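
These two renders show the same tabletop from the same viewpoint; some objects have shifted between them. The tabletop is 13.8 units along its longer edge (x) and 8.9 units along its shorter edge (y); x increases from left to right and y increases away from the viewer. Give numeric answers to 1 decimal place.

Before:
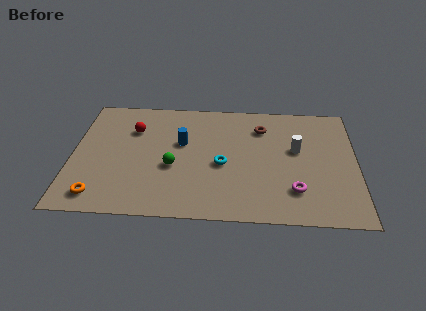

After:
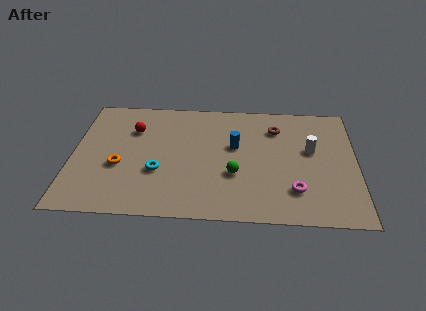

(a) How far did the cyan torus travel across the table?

3.2

The cyan torus moved from about (7.3, 3.9) to (4.2, 3.2), a distance of √(3.1² + 0.7²) ≈ 3.2.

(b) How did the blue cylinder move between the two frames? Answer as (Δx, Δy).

(2.6, -0.1)

The blue cylinder started near (5.3, 5.4) and ended near (7.9, 5.3).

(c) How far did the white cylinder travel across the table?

0.7

The white cylinder was near (10.9, 5.2) before and (11.6, 5.2) after, so it travelled √(0.7² + 0.0²) ≈ 0.7 units.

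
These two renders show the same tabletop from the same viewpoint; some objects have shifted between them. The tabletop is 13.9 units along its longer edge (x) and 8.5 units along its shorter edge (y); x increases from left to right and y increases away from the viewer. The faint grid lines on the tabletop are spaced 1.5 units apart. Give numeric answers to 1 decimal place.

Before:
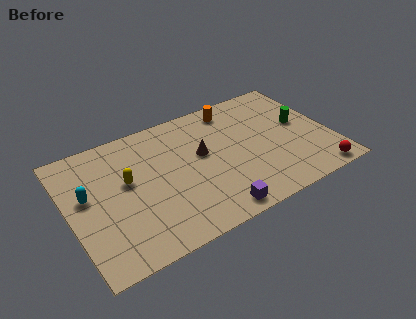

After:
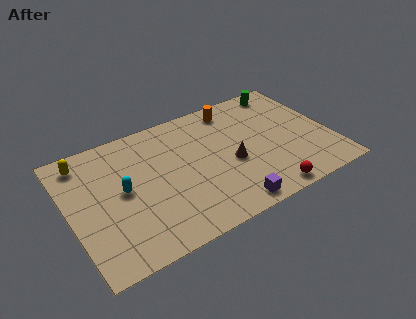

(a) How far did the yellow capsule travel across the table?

3.0

From (3.1, 4.9) to (1.1, 7.2), the yellow capsule covered √(2.0² + 2.3²) ≈ 3.0 units.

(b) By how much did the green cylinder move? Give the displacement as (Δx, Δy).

(-0.4, 2.8)

The green cylinder started near (12.5, 4.7) and ended near (12.1, 7.5).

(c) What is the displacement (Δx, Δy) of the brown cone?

(1.4, -1.3)

From the two frames, the brown cone sits at roughly (7.1, 4.9) before and (8.5, 3.6) after.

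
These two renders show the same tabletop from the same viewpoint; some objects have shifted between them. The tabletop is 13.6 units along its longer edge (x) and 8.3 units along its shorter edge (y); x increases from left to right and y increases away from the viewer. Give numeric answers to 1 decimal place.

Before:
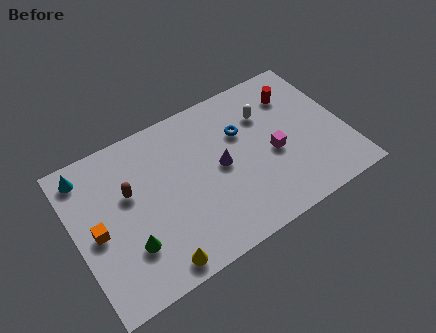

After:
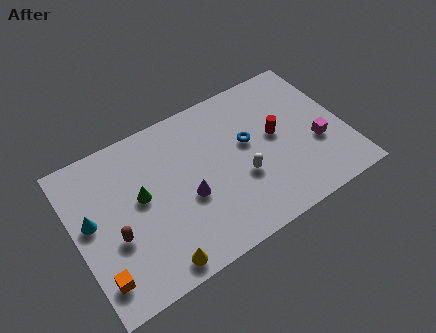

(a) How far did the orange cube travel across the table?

2.3

The orange cube moved from about (1.0, 3.9) to (0.8, 1.6), a distance of √(0.2² + 2.3²) ≈ 2.3.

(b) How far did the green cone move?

2.4

The green cone moved from about (2.4, 2.4) to (3.3, 4.6), a distance of √(0.9² + 2.2²) ≈ 2.4.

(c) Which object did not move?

the yellow cone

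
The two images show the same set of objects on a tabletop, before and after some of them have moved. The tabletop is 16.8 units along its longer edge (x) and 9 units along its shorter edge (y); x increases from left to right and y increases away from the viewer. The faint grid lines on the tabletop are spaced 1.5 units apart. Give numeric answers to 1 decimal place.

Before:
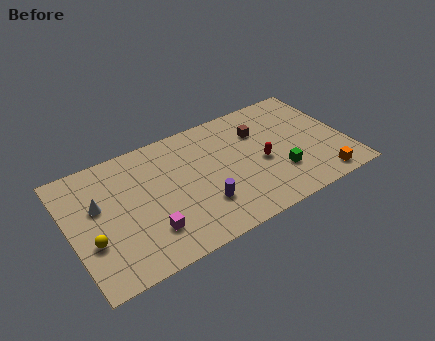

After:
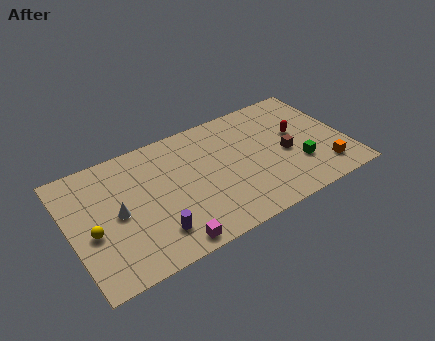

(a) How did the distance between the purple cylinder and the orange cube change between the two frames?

+3.1

They were about 7.3 units apart before and 10.4 after — 3.1 units further apart.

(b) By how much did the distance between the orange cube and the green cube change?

-1.1

Before: roughly 2.8 units apart; after: 1.7. That's 1.1 units closer together.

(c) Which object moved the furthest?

the purple cylinder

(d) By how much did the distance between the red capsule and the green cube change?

+0.8

The distance was about 1.6 in the first image and 2.4 in the second, so they moved 0.8 units further apart.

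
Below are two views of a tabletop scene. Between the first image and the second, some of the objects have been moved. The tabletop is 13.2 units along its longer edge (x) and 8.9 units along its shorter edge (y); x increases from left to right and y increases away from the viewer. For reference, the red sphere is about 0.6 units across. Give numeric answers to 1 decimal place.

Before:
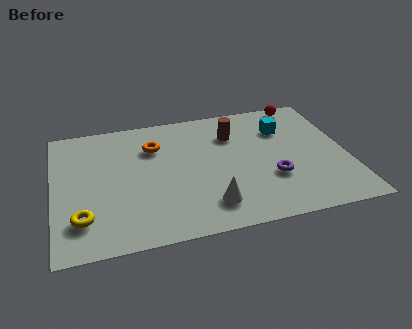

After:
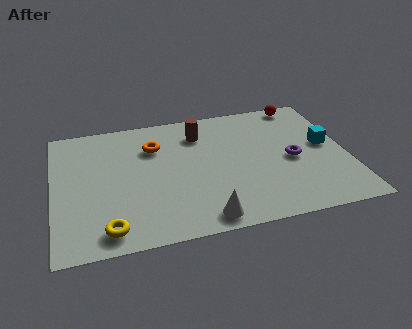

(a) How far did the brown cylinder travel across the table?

1.6

The brown cylinder was near (8.2, 6.5) before and (6.7, 6.9) after, so it travelled √(1.5² + 0.4²) ≈ 1.6 units.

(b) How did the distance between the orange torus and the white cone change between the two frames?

+0.6

The distance was about 5.1 in the first image and 5.7 in the second, so they moved 0.6 units further apart.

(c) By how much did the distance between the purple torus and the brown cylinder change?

+1.1

Before: roughly 3.8 units apart; after: 4.9. That's 1.1 units further apart.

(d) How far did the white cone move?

0.9

From (6.8, 1.8) to (6.5, 1.0), the white cone covered √(0.3² + 0.8²) ≈ 0.9 units.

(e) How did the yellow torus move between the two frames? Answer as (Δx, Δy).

(1.1, -0.9)

From the two frames, the yellow torus sits at roughly (1.2, 2.1) before and (2.3, 1.2) after.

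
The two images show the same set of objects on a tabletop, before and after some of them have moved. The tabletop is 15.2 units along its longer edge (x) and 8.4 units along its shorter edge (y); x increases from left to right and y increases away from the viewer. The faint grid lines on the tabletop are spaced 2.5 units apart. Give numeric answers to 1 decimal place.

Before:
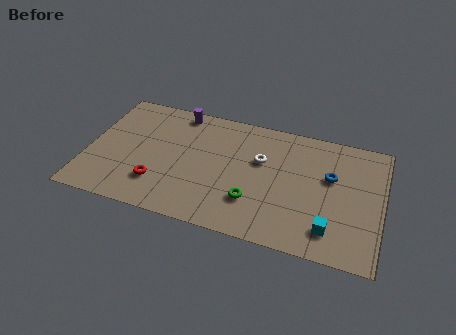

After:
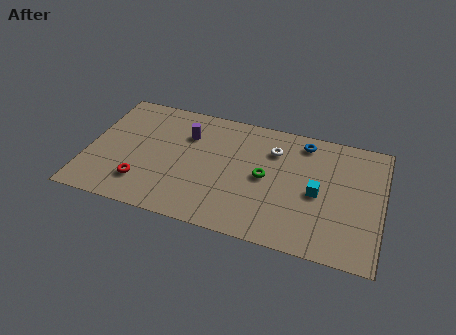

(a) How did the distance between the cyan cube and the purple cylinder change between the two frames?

-2.9

Before: roughly 10.1 units apart; after: 7.2. That's 2.9 units closer together.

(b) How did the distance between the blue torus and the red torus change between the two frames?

+0.3

Before: roughly 9.2 units apart; after: 9.5. That's 0.3 units further apart.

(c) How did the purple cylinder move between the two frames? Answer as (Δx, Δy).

(0.6, -1.5)

The purple cylinder started near (4.4, 7.5) and ended near (5.0, 6.0).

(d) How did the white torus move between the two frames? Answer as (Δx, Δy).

(0.6, 0.9)

From the two frames, the white torus sits at roughly (8.9, 5.3) before and (9.5, 6.2) after.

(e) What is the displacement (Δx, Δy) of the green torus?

(0.5, 1.8)

The green torus started near (8.7, 2.4) and ended near (9.2, 4.2).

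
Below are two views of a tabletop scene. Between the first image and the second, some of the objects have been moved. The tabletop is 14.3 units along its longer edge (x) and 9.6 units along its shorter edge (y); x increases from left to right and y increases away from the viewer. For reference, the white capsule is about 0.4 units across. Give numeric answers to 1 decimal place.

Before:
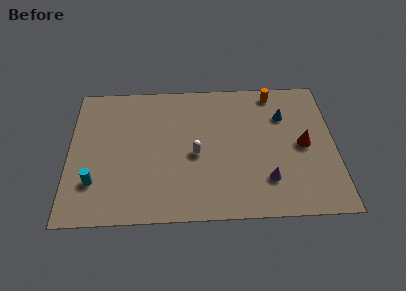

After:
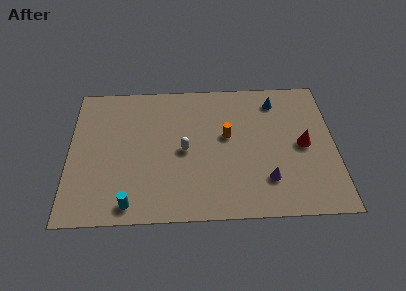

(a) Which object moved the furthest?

the orange cylinder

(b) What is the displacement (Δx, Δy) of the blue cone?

(-0.4, 1.1)

From the two frames, the blue cone sits at roughly (11.6, 6.8) before and (11.2, 7.9) after.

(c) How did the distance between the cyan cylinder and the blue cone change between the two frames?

-0.6

The distance was about 11.0 in the first image and 10.4 in the second, so they moved 0.6 units closer together.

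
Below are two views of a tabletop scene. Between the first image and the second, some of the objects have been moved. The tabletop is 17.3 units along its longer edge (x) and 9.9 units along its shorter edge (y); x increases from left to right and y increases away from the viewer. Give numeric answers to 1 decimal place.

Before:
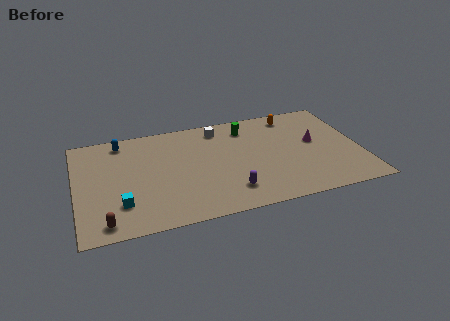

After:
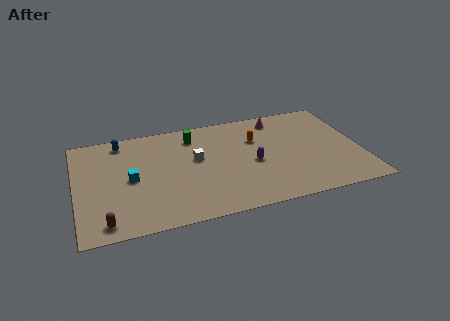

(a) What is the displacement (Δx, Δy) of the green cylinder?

(-3.3, 0.0)

The green cylinder was at about (10.6, 8.0) and moved to about (7.3, 8.0).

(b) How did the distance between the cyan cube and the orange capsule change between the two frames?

-4.4

They were about 12.4 units apart before and 8.0 after — 4.4 units closer together.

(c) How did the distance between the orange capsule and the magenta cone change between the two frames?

-0.9

They were about 3.2 units apart before and 2.3 after — 0.9 units closer together.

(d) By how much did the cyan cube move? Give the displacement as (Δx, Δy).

(0.7, 2.2)

The cyan cube started near (2.6, 2.6) and ended near (3.3, 4.8).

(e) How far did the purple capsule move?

2.8

From (9.1, 2.1) to (10.7, 4.4), the purple capsule covered √(1.6² + 2.3²) ≈ 2.8 units.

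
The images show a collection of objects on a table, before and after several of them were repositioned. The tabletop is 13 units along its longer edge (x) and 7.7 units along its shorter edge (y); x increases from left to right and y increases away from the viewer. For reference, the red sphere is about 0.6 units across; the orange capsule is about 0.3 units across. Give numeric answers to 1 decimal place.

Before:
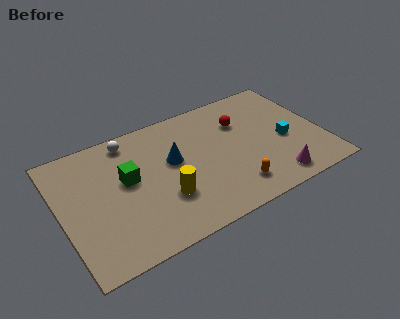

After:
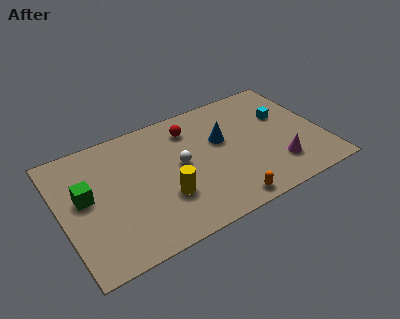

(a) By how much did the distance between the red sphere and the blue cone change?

-1.7

They were about 3.7 units apart before and 2.0 after — 1.7 units closer together.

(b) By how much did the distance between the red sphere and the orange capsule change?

+1.4

Before: roughly 4.0 units apart; after: 5.4. That's 1.4 units further apart.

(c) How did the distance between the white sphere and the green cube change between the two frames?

+2.4

Before: roughly 2.3 units apart; after: 4.7. That's 2.4 units further apart.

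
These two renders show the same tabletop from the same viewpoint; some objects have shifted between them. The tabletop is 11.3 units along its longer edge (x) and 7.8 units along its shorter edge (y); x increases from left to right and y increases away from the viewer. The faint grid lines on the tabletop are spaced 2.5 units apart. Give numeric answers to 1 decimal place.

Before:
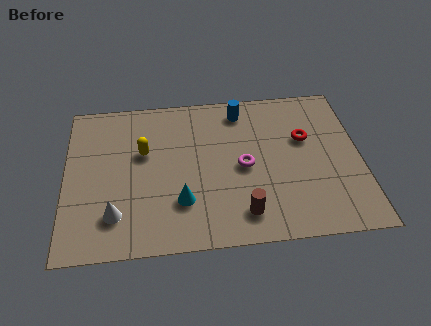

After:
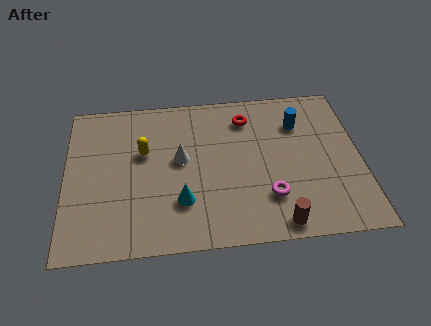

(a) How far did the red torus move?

2.6

The red torus was near (9.2, 4.9) before and (7.0, 6.2) after, so it travelled √(2.2² + 1.3²) ≈ 2.6 units.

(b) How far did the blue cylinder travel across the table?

2.4

The blue cylinder was near (6.8, 6.6) before and (9.0, 5.7) after, so it travelled √(2.2² + 0.9²) ≈ 2.4 units.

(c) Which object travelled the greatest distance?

the white cone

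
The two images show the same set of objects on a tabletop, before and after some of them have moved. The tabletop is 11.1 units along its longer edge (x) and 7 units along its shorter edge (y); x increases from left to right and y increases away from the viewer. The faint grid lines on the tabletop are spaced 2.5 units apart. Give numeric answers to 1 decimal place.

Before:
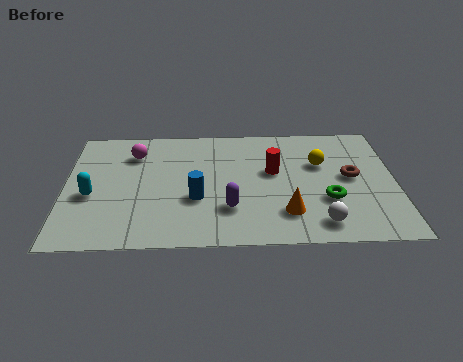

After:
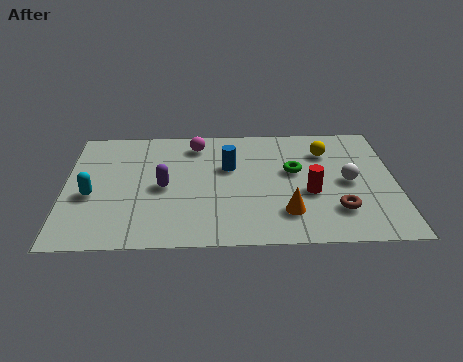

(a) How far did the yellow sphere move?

0.7

The yellow sphere was near (8.6, 4.5) before and (8.8, 5.2) after, so it travelled √(0.2² + 0.7²) ≈ 0.7 units.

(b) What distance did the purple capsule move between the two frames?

2.6

The purple capsule moved from about (5.5, 2.0) to (3.3, 3.3), a distance of √(2.2² + 1.3²) ≈ 2.6.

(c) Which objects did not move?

the cyan capsule and the orange cone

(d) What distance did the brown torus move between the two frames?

2.0

From (9.6, 3.7) to (9.1, 1.8), the brown torus covered √(0.5² + 1.9²) ≈ 2.0 units.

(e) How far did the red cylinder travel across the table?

1.8

The red cylinder was near (7.0, 4.1) before and (8.2, 2.8) after, so it travelled √(1.2² + 1.3²) ≈ 1.8 units.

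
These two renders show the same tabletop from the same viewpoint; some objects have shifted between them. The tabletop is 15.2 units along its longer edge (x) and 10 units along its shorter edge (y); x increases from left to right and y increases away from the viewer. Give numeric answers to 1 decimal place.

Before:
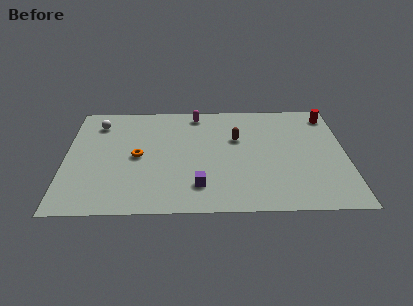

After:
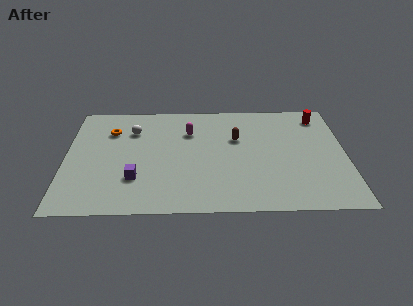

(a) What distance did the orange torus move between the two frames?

2.8

The orange torus moved from about (3.9, 4.9) to (2.4, 7.3), a distance of √(1.5² + 2.4²) ≈ 2.8.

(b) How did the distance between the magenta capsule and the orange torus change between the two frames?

-0.7

They were about 5.0 units apart before and 4.3 after — 0.7 units closer together.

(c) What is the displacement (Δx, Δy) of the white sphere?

(1.9, -0.7)

The white sphere was at about (1.7, 8.0) and moved to about (3.6, 7.3).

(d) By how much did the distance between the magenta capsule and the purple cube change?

-1.5

The distance was about 6.6 in the first image and 5.1 in the second, so they moved 1.5 units closer together.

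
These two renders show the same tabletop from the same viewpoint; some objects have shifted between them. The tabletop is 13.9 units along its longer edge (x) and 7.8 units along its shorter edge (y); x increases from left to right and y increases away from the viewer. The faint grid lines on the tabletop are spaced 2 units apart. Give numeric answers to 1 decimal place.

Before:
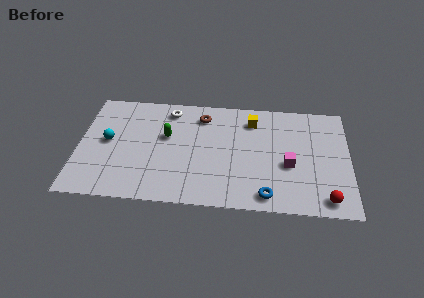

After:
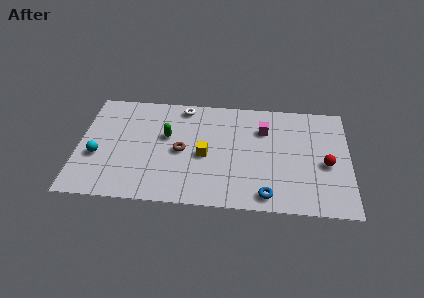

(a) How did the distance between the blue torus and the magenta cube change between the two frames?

+2.1

The distance was about 2.5 in the first image and 4.6 in the second, so they moved 2.1 units further apart.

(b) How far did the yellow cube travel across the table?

3.6

The yellow cube was near (8.9, 6.2) before and (6.5, 3.5) after, so it travelled √(2.4² + 2.7²) ≈ 3.6 units.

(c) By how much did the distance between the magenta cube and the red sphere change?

+1.0

The distance was about 2.9 in the first image and 3.9 in the second, so they moved 1.0 units further apart.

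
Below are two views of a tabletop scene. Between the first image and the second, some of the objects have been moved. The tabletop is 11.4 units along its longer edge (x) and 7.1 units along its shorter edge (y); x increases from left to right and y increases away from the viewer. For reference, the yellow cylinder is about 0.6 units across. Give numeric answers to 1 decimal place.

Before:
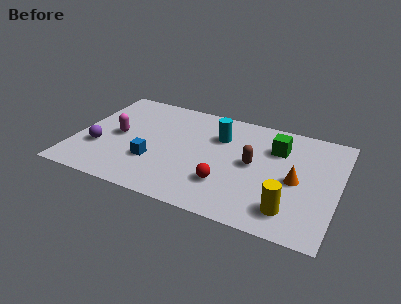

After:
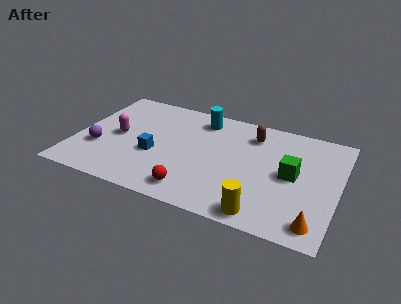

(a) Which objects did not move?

the purple sphere and the magenta capsule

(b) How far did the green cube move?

1.7

The green cube moved from about (8.6, 5.1) to (9.4, 3.6), a distance of √(0.8² + 1.5²) ≈ 1.7.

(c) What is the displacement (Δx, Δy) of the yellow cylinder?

(-1.1, -0.6)

The yellow cylinder started near (9.5, 1.4) and ended near (8.4, 0.8).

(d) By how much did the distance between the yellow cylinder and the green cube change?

-0.8

The distance was about 3.8 in the first image and 3.0 in the second, so they moved 0.8 units closer together.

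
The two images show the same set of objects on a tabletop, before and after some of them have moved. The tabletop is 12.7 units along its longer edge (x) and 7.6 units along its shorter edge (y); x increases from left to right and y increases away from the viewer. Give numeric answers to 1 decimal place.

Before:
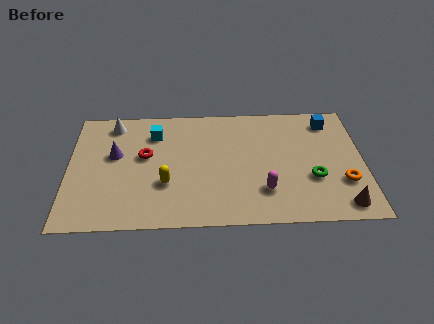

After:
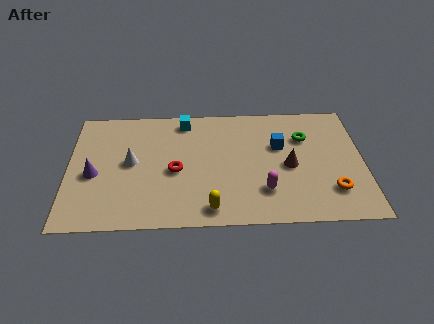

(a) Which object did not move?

the magenta capsule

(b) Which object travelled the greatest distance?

the brown cone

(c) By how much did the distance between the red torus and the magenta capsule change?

-1.6

They were about 5.6 units apart before and 4.0 after — 1.6 units closer together.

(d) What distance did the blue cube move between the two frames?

2.7

From (11.3, 6.3) to (9.1, 4.8), the blue cube covered √(2.2² + 1.5²) ≈ 2.7 units.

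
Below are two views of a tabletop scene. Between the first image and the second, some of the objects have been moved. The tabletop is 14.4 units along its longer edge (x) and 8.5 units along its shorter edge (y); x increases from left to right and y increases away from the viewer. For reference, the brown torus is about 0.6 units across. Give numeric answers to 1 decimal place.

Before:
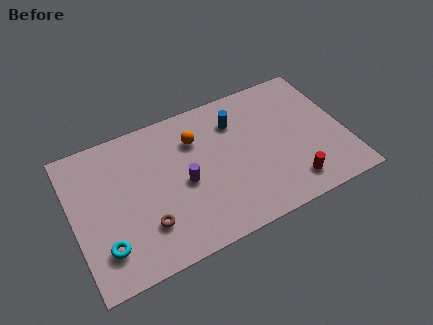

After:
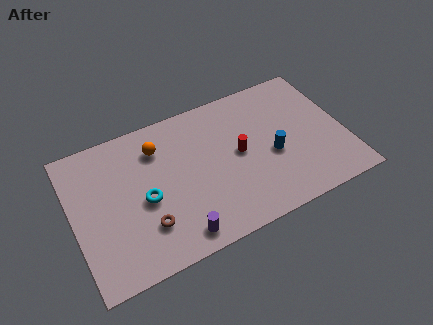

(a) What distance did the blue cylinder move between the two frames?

3.2

The blue cylinder moved from about (8.9, 6.4) to (10.5, 3.6), a distance of √(1.6² + 2.8²) ≈ 3.2.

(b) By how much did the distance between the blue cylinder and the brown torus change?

+0.3

They were about 6.7 units apart before and 7.0 after — 0.3 units further apart.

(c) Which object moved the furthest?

the red cylinder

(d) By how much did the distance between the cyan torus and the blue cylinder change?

-1.9

The distance was about 8.7 in the first image and 6.8 in the second, so they moved 1.9 units closer together.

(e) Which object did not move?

the brown torus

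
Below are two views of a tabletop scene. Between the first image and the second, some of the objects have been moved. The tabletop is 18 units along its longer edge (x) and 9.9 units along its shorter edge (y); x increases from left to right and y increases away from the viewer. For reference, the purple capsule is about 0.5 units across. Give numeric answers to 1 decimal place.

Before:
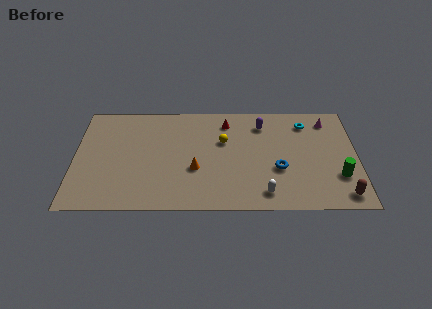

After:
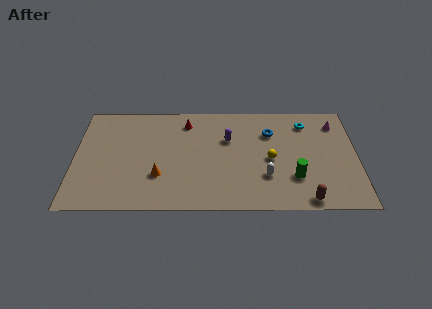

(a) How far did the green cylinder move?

2.8

The green cylinder moved from about (16.8, 3.0) to (14.0, 2.9), a distance of √(2.8² + 0.1²) ≈ 2.8.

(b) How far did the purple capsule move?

2.6

The purple capsule moved from about (12.0, 7.9) to (9.8, 6.5), a distance of √(2.2² + 1.4²) ≈ 2.6.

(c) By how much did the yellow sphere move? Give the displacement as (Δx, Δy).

(3.0, -1.7)

The yellow sphere was at about (9.5, 6.3) and moved to about (12.5, 4.6).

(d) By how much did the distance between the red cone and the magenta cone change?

+3.1

They were about 6.5 units apart before and 9.6 after — 3.1 units further apart.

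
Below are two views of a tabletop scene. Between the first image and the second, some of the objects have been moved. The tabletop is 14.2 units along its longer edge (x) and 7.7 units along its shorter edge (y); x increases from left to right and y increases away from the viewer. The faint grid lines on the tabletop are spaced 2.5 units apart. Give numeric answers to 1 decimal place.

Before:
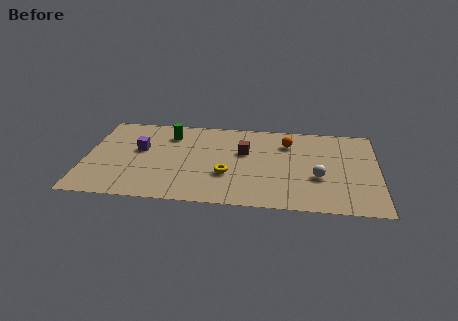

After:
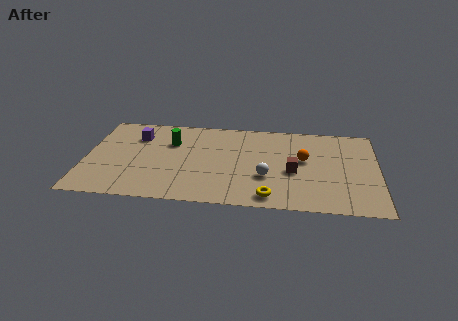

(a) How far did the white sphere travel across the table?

2.5

The white sphere moved from about (11.3, 2.9) to (8.8, 2.7), a distance of √(2.5² + 0.2²) ≈ 2.5.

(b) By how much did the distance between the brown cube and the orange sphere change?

-1.1

They were about 2.3 units apart before and 1.2 after — 1.1 units closer together.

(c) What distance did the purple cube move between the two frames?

1.2

The purple cube moved from about (2.6, 4.5) to (2.4, 5.7), a distance of √(0.2² + 1.2²) ≈ 1.2.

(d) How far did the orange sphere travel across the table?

1.6

The orange sphere was near (9.8, 5.8) before and (10.6, 4.4) after, so it travelled √(0.8² + 1.4²) ≈ 1.6 units.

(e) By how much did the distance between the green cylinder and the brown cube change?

+2.4

Before: roughly 3.9 units apart; after: 6.3. That's 2.4 units further apart.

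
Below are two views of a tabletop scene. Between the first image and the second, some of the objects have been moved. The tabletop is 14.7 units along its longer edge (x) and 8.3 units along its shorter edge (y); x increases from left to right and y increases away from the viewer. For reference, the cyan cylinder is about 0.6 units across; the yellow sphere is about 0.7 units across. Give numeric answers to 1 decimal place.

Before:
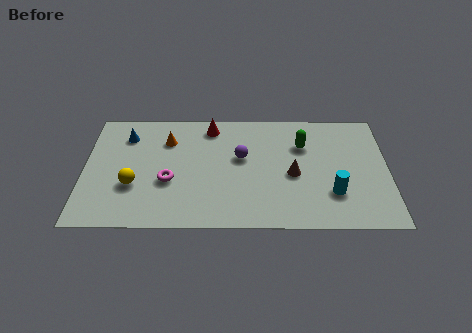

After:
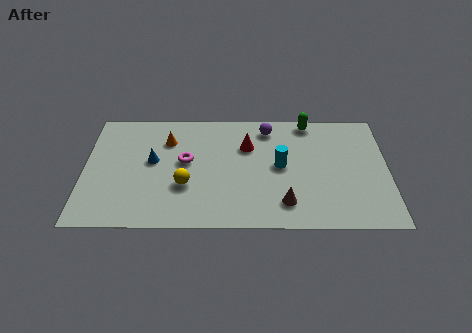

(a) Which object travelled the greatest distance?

the cyan cylinder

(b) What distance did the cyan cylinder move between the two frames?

3.1

The cyan cylinder moved from about (12.0, 2.4) to (9.5, 4.3), a distance of √(2.5² + 1.9²) ≈ 3.1.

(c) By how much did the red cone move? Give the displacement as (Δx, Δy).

(1.8, -1.4)

The red cone was at about (6.1, 7.1) and moved to about (7.9, 5.7).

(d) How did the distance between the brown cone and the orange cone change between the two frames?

+0.6

They were about 6.6 units apart before and 7.2 after — 0.6 units further apart.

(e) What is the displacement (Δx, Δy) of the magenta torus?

(0.8, 1.4)

The magenta torus started near (4.1, 3.2) and ended near (4.9, 4.6).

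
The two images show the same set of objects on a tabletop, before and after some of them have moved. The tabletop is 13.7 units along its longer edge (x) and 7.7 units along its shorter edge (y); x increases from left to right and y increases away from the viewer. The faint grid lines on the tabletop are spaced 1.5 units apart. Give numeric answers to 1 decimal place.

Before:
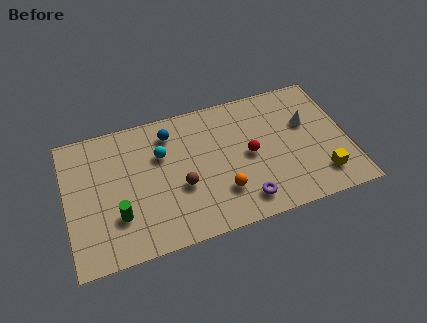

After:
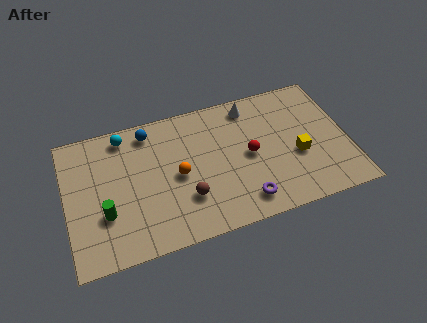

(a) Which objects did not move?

the purple torus and the red sphere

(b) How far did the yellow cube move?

1.8

From (12.2, 1.6) to (11.2, 3.1), the yellow cube covered √(1.0² + 1.5²) ≈ 1.8 units.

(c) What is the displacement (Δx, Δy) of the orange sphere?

(-2.0, 1.6)

The orange sphere started near (7.4, 2.1) and ended near (5.4, 3.7).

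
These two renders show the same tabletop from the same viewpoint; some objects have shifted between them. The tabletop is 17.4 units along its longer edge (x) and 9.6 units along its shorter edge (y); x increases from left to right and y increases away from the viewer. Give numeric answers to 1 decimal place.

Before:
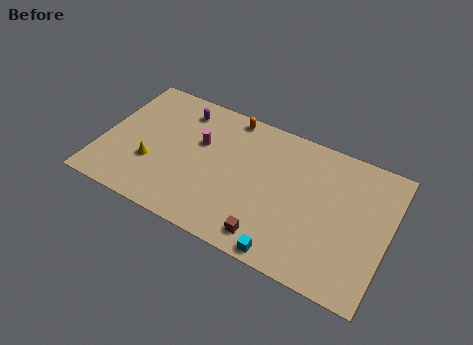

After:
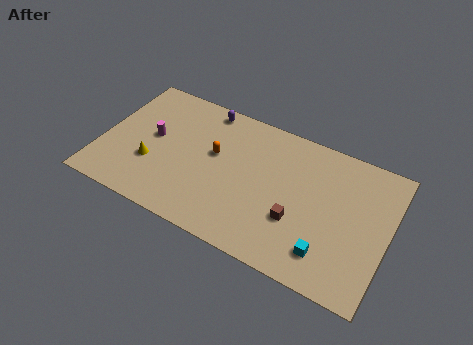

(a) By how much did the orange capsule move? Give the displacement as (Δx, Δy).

(-0.5, -3.1)

The orange capsule was at about (7.3, 8.7) and moved to about (6.8, 5.6).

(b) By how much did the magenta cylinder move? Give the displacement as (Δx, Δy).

(-2.8, -0.8)

From the two frames, the magenta cylinder sits at roughly (5.8, 6.0) before and (3.0, 5.2) after.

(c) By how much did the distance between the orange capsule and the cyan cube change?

-1.0

Before: roughly 9.1 units apart; after: 8.1. That's 1.0 units closer together.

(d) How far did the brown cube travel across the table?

2.4

The brown cube moved from about (10.7, 1.4) to (12.1, 3.3), a distance of √(1.4² + 1.9²) ≈ 2.4.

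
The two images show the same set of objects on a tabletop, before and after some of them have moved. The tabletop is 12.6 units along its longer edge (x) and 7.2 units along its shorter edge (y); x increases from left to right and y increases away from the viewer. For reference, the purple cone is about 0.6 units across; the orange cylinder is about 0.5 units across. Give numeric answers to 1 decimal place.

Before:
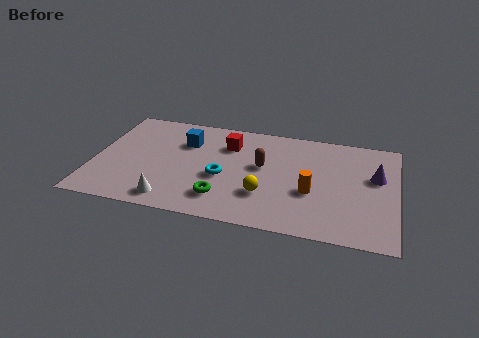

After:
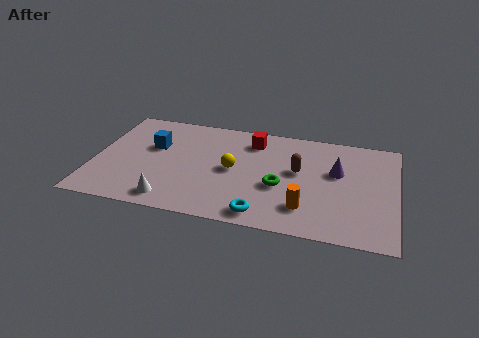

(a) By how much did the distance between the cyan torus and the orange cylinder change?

-1.8

They were about 3.7 units apart before and 1.9 after — 1.8 units closer together.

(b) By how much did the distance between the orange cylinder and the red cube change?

+0.4

They were about 4.4 units apart before and 4.8 after — 0.4 units further apart.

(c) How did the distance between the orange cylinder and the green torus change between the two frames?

-2.2

They were about 3.8 units apart before and 1.6 after — 2.2 units closer together.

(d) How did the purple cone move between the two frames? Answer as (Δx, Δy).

(-1.6, 0.0)

The purple cone was at about (11.7, 4.4) and moved to about (10.1, 4.4).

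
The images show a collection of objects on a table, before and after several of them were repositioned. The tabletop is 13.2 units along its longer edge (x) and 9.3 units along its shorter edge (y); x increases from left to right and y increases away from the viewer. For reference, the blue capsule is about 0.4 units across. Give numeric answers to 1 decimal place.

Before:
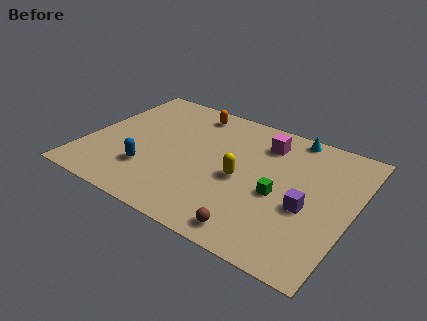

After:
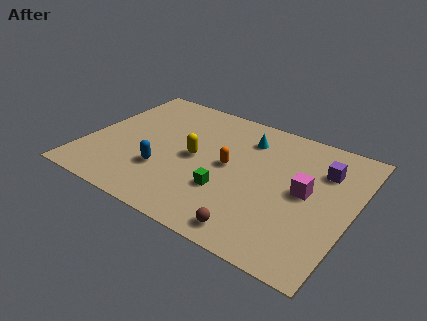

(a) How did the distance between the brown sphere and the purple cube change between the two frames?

+2.7

The distance was about 3.4 in the first image and 6.1 in the second, so they moved 2.7 units further apart.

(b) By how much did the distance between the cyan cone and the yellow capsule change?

-1.3

Before: roughly 4.7 units apart; after: 3.4. That's 1.3 units closer together.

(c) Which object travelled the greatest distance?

the orange capsule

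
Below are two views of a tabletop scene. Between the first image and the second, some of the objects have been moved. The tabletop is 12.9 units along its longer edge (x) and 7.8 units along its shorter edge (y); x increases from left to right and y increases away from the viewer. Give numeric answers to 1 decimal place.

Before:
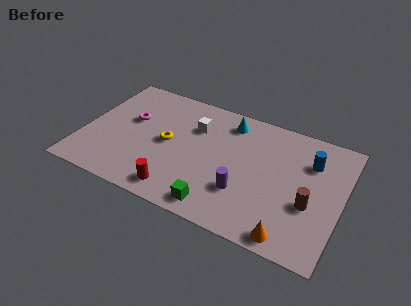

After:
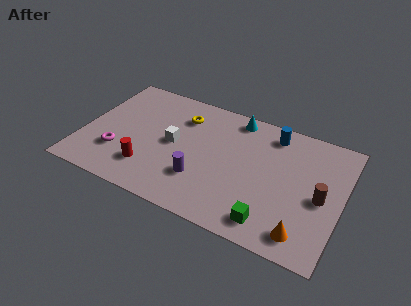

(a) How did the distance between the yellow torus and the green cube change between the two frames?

+2.8

The distance was about 4.1 in the first image and 6.9 in the second, so they moved 2.8 units further apart.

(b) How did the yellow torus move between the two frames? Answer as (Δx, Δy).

(0.5, 2.0)

The yellow torus started near (4.2, 3.9) and ended near (4.7, 5.9).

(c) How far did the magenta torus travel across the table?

2.4

The magenta torus moved from about (2.2, 4.7) to (1.9, 2.3), a distance of √(0.3² + 2.4²) ≈ 2.4.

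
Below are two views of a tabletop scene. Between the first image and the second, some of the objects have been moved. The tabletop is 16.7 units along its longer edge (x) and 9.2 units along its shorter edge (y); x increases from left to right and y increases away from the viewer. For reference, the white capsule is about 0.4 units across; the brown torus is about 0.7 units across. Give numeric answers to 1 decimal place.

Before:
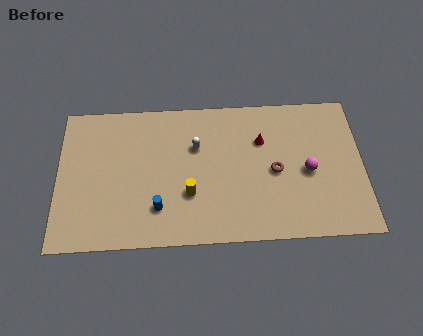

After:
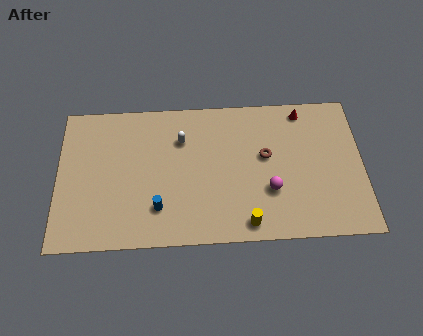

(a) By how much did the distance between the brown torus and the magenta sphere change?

+0.4

The distance was about 1.8 in the first image and 2.2 in the second, so they moved 0.4 units further apart.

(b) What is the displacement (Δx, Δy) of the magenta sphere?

(-2.1, -1.1)

The magenta sphere started near (13.7, 4.2) and ended near (11.6, 3.1).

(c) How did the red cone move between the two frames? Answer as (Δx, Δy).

(2.3, 1.8)

The red cone was at about (11.2, 6.3) and moved to about (13.5, 8.1).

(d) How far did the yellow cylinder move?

3.7

From (7.2, 3.1) to (10.3, 1.1), the yellow cylinder covered √(3.1² + 2.0²) ≈ 3.7 units.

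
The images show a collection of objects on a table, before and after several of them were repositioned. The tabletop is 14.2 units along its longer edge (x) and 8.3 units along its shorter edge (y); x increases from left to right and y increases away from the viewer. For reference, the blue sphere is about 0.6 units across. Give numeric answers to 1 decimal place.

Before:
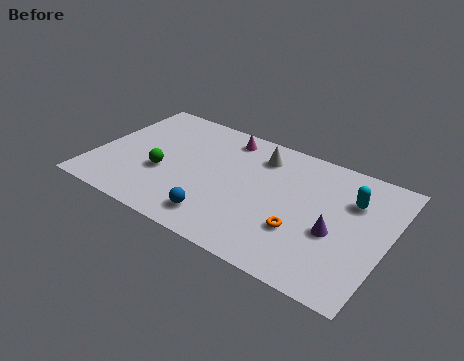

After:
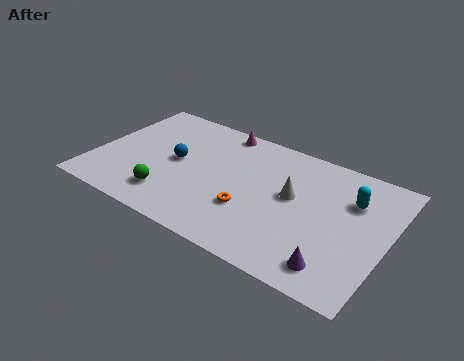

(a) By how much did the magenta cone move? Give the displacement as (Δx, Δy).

(-0.3, 0.4)

The magenta cone was at about (5.9, 7.1) and moved to about (5.6, 7.5).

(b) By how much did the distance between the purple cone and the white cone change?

-1.1

They were about 5.2 units apart before and 4.1 after — 1.1 units closer together.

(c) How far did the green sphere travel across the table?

1.5

From (3.4, 3.2) to (4.0, 1.8), the green sphere covered √(0.6² + 1.4²) ≈ 1.5 units.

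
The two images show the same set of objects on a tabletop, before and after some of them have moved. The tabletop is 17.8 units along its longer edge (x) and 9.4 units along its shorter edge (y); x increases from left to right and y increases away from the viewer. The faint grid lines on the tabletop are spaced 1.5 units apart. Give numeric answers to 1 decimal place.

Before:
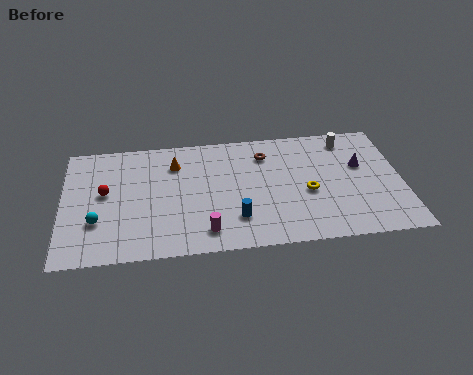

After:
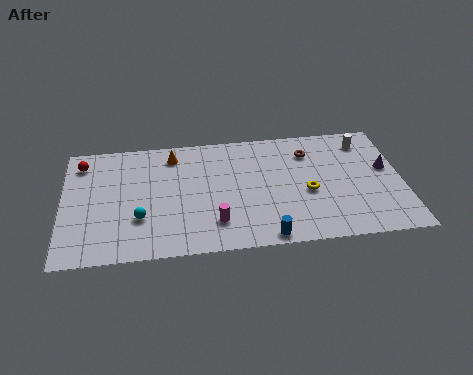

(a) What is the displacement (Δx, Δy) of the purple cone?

(1.3, -0.4)

The purple cone was at about (15.7, 5.8) and moved to about (17.0, 5.4).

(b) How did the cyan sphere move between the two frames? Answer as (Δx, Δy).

(2.2, 0.0)

From the two frames, the cyan sphere sits at roughly (1.8, 3.0) before and (4.0, 3.0) after.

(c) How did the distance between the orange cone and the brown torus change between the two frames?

+2.4

Before: roughly 4.8 units apart; after: 7.2. That's 2.4 units further apart.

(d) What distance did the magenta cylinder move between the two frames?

0.8

The magenta cylinder was near (7.4, 1.6) before and (7.9, 2.2) after, so it travelled √(0.5² + 0.6²) ≈ 0.8 units.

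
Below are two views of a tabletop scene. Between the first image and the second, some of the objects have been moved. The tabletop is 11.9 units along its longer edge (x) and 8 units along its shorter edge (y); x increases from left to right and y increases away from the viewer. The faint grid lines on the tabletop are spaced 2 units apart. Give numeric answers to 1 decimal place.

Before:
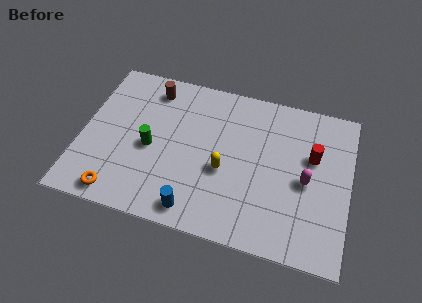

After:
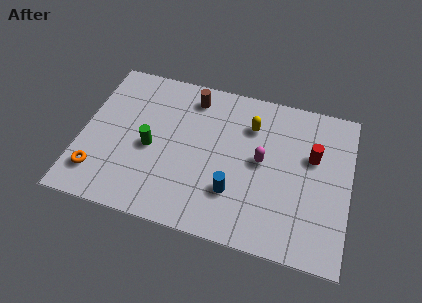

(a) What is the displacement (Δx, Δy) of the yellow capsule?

(1.0, 2.6)

From the two frames, the yellow capsule sits at roughly (6.4, 3.3) before and (7.4, 5.9) after.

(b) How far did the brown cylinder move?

1.8

The brown cylinder moved from about (2.9, 6.7) to (4.7, 6.7), a distance of √(1.8² + 0.0²) ≈ 1.8.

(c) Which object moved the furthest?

the yellow capsule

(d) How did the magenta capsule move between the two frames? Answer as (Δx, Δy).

(-2.0, 0.5)

From the two frames, the magenta capsule sits at roughly (10.0, 3.7) before and (8.0, 4.2) after.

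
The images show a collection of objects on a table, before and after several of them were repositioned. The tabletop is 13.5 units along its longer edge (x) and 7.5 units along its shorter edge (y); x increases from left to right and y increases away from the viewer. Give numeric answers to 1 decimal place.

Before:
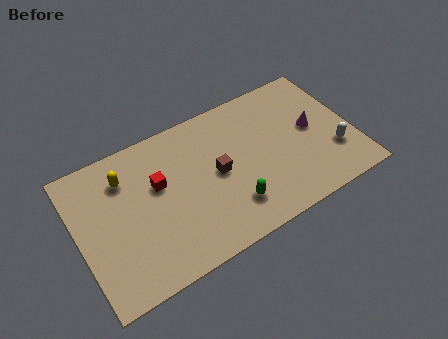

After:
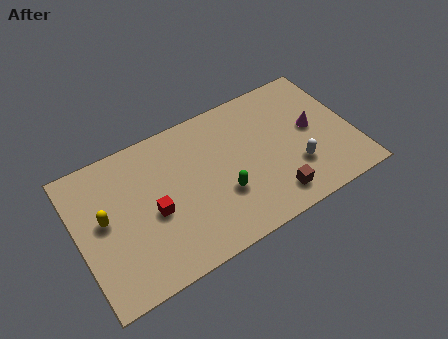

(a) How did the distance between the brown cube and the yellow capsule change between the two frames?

+3.7

They were about 4.7 units apart before and 8.4 after — 3.7 units further apart.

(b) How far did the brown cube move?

3.5

The brown cube moved from about (6.8, 3.8) to (9.2, 1.3), a distance of √(2.4² + 2.5²) ≈ 3.5.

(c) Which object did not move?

the magenta cone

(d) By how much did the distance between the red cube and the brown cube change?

+3.0

Before: roughly 2.9 units apart; after: 5.9. That's 3.0 units further apart.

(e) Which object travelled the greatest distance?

the brown cube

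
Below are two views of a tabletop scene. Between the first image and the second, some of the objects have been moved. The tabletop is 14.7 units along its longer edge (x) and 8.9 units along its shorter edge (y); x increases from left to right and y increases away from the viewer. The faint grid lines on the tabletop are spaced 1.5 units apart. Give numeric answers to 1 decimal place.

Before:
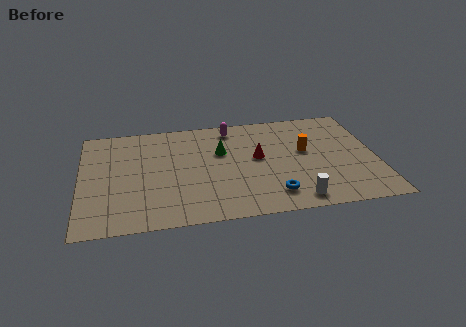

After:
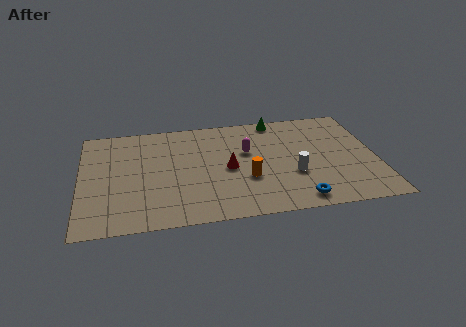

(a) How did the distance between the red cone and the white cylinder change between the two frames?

-0.8

They were about 4.2 units apart before and 3.4 after — 0.8 units closer together.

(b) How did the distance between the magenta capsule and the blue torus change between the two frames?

-1.3

Before: roughly 6.3 units apart; after: 5.0. That's 1.3 units closer together.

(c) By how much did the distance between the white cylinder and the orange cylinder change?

-1.8

They were about 4.1 units apart before and 2.3 after — 1.8 units closer together.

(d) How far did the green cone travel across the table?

3.8

The green cone was near (7.0, 5.7) before and (9.9, 8.1) after, so it travelled √(2.9² + 2.4²) ≈ 3.8 units.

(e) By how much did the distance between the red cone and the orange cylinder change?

-1.1

They were about 2.4 units apart before and 1.3 after — 1.1 units closer together.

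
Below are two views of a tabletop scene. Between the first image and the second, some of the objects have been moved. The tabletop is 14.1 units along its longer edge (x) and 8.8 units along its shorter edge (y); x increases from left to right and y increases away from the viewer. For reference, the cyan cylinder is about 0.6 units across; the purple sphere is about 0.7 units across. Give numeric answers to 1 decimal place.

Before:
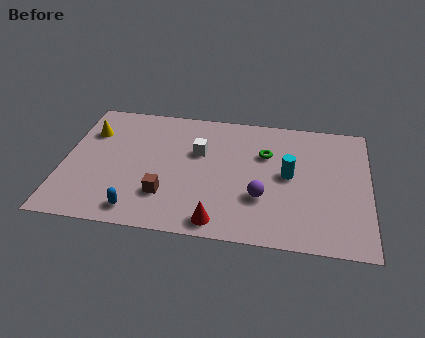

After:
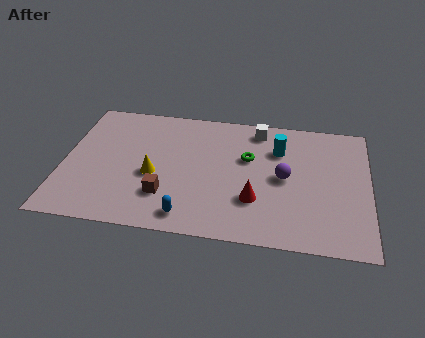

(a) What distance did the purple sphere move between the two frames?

1.8

The purple sphere was near (9.2, 2.9) before and (10.2, 4.4) after, so it travelled √(1.0² + 1.5²) ≈ 1.8 units.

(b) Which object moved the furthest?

the yellow cone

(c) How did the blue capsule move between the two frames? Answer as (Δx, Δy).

(2.3, 0.0)

The blue capsule started near (3.6, 1.2) and ended near (5.9, 1.2).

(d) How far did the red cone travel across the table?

2.3

From (7.3, 1.0) to (8.9, 2.7), the red cone covered √(1.6² + 1.7²) ≈ 2.3 units.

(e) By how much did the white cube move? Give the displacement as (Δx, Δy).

(2.7, 2.0)

The white cube started near (6.2, 5.6) and ended near (8.9, 7.6).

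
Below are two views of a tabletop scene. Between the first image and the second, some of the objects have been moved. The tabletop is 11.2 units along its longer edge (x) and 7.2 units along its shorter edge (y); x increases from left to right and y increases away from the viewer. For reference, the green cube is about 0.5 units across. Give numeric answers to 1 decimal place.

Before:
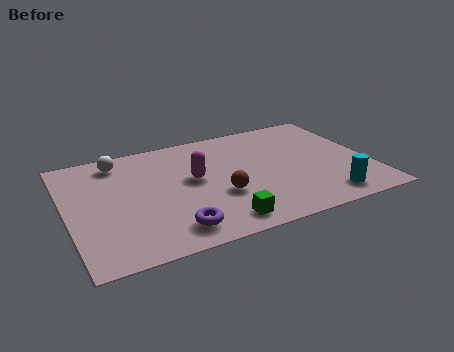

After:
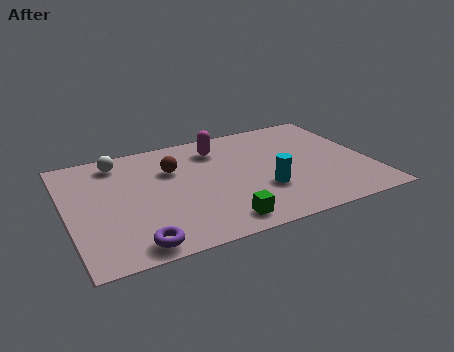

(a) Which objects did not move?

the white sphere and the green cube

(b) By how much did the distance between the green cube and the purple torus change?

+1.4

The distance was about 1.7 in the first image and 3.1 in the second, so they moved 1.4 units further apart.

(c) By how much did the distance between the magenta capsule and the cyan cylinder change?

-1.9

They were about 5.4 units apart before and 3.5 after — 1.9 units closer together.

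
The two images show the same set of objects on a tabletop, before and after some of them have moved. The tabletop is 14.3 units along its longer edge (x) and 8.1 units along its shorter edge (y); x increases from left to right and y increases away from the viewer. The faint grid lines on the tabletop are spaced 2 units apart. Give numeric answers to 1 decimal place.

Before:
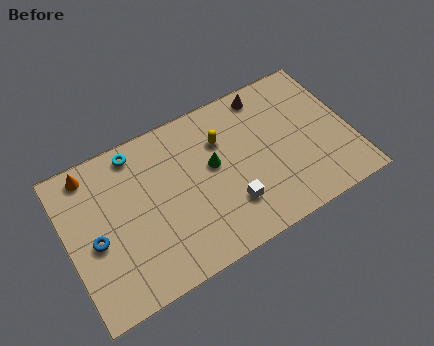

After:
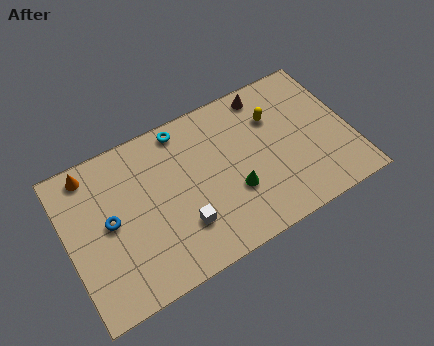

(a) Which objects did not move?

the orange cone and the brown cone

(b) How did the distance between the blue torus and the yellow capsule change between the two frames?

+1.7

Before: roughly 7.0 units apart; after: 8.7. That's 1.7 units further apart.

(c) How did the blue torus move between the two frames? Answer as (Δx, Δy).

(0.8, 0.6)

The blue torus was at about (1.3, 3.6) and moved to about (2.1, 4.2).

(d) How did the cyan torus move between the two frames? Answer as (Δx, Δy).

(2.4, 0.1)

The cyan torus started near (3.8, 7.1) and ended near (6.2, 7.2).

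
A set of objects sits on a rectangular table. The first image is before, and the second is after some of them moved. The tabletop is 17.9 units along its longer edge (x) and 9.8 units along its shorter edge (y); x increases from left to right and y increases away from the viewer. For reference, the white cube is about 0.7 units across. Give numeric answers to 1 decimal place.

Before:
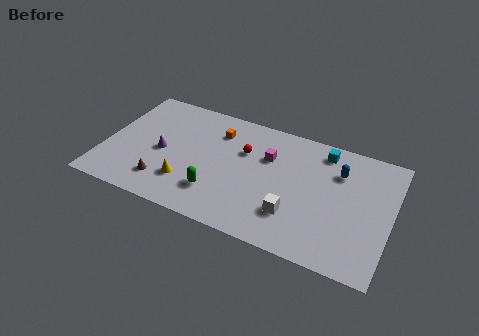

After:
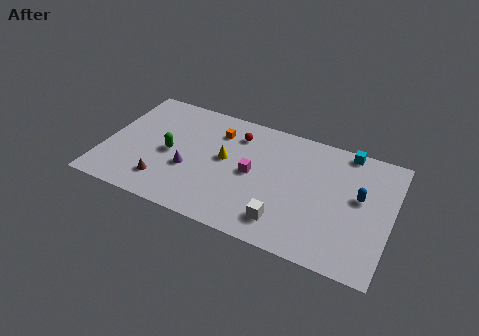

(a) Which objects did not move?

the brown cone and the orange cube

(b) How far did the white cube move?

0.9

The white cube was near (12.1, 2.7) before and (11.6, 1.9) after, so it travelled √(0.5² + 0.8²) ≈ 0.9 units.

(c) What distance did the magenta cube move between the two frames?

1.9

From (10.1, 6.6) to (9.3, 4.9), the magenta cube covered √(0.8² + 1.7²) ≈ 1.9 units.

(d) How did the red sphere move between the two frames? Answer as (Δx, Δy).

(-0.6, 1.2)

The red sphere started near (8.6, 6.5) and ended near (8.0, 7.7).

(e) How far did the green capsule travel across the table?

3.8

The green capsule moved from about (7.3, 2.5) to (4.1, 4.6), a distance of √(3.2² + 2.1²) ≈ 3.8.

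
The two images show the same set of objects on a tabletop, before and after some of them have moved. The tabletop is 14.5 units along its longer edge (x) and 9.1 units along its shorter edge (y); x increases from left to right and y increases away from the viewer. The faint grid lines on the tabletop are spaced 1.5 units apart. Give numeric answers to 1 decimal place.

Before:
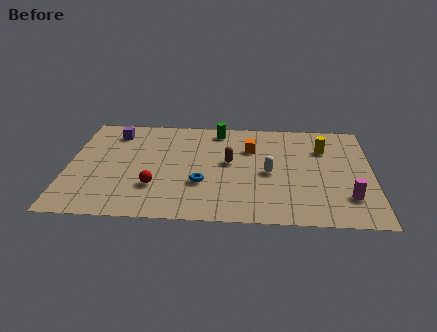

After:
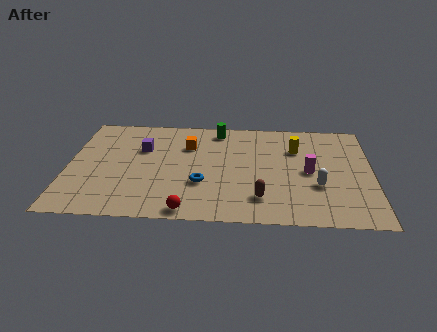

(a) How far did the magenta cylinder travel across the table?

2.8

The magenta cylinder was near (13.3, 2.3) before and (11.5, 4.4) after, so it travelled √(1.8² + 2.1²) ≈ 2.8 units.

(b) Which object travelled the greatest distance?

the brown capsule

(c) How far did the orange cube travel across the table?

3.0

The orange cube was near (8.7, 6.3) before and (5.7, 6.4) after, so it travelled √(3.0² + 0.1²) ≈ 3.0 units.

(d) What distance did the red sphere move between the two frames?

2.5

The red sphere was near (4.2, 2.7) before and (5.8, 0.8) after, so it travelled √(1.6² + 1.9²) ≈ 2.5 units.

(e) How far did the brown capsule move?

3.4

The brown capsule moved from about (7.7, 5.0) to (9.2, 2.0), a distance of √(1.5² + 3.0²) ≈ 3.4.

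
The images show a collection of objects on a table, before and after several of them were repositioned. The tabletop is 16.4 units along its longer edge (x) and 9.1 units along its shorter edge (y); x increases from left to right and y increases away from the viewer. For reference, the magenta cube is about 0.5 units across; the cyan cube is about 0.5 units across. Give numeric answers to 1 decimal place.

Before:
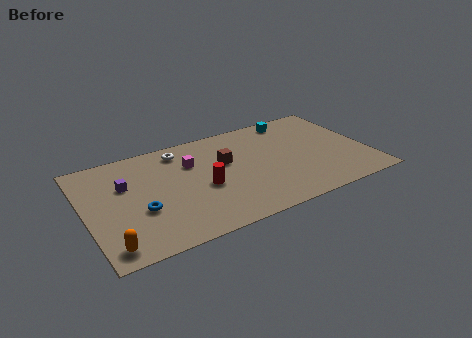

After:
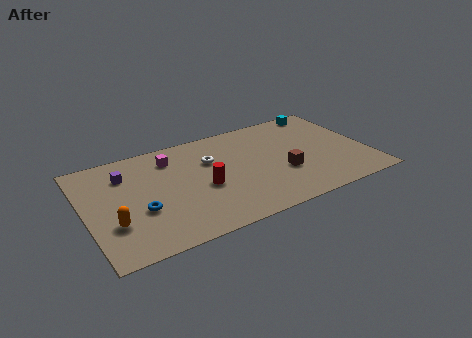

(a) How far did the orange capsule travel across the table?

1.7

The orange capsule was near (1.0, 1.2) before and (1.4, 2.9) after, so it travelled √(0.4² + 1.7²) ≈ 1.7 units.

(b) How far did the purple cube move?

0.9

From (2.4, 5.9) to (2.5, 6.8), the purple cube covered √(0.1² + 0.9²) ≈ 0.9 units.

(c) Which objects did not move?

the red cylinder and the blue torus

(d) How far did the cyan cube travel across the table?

1.9

From (12.6, 8.0) to (14.5, 8.2), the cyan cube covered √(1.9² + 0.2²) ≈ 1.9 units.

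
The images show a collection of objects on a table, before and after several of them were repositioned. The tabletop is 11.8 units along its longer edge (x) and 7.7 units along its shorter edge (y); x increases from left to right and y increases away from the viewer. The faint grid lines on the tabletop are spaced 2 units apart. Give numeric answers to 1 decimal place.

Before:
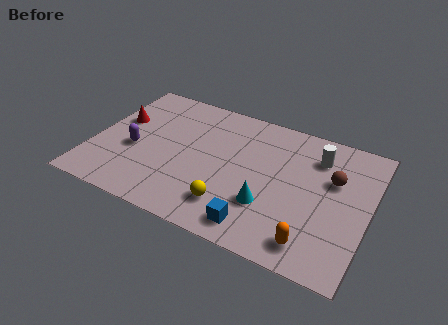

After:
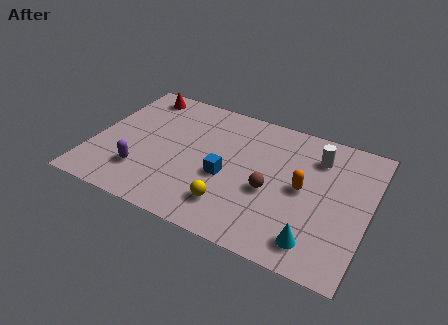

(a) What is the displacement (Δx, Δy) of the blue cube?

(-1.6, 2.1)

The blue cube was at about (7.4, 1.1) and moved to about (5.8, 3.2).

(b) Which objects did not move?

the white cylinder and the yellow sphere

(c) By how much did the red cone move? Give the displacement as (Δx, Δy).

(0.6, 2.0)

From the two frames, the red cone sits at roughly (0.9, 4.7) before and (1.5, 6.7) after.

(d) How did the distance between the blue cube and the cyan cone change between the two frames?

+3.1

The distance was about 1.3 in the first image and 4.4 in the second, so they moved 3.1 units further apart.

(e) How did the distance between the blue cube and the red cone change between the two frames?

-1.9

Before: roughly 7.4 units apart; after: 5.5. That's 1.9 units closer together.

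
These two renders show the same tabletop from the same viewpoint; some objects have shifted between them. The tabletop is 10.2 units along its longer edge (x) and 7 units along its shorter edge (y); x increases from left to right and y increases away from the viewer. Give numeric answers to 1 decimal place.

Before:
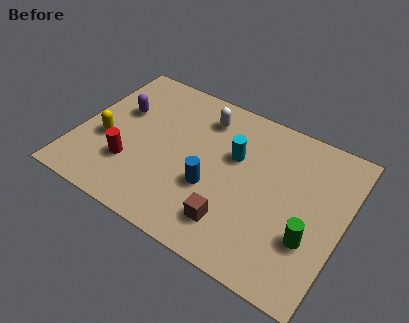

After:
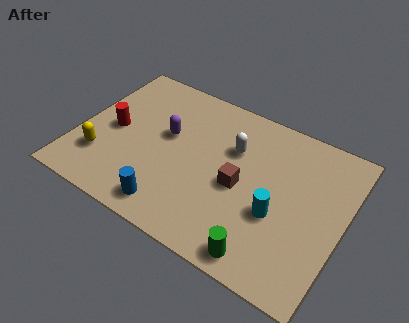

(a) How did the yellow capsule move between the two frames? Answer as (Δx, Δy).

(0.0, -0.9)

From the two frames, the yellow capsule sits at roughly (1.1, 2.8) before and (1.1, 1.9) after.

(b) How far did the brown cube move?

1.7

The brown cube was near (6.3, 1.5) before and (6.3, 3.2) after, so it travelled √(0.0² + 1.7²) ≈ 1.7 units.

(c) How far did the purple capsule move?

1.9

From (1.4, 4.4) to (3.3, 4.1), the purple capsule covered √(1.9² + 0.3²) ≈ 1.9 units.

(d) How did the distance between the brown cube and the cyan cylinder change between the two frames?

-1.3

Before: roughly 2.9 units apart; after: 1.6. That's 1.3 units closer together.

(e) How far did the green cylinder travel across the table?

2.1

From (9.1, 2.3) to (7.6, 0.8), the green cylinder covered √(1.5² + 1.5²) ≈ 2.1 units.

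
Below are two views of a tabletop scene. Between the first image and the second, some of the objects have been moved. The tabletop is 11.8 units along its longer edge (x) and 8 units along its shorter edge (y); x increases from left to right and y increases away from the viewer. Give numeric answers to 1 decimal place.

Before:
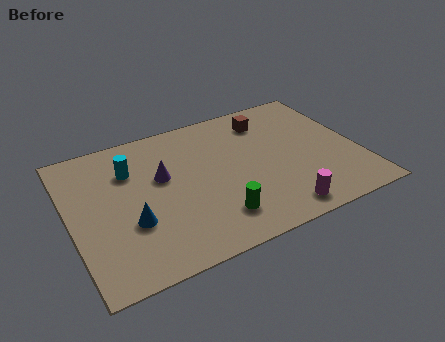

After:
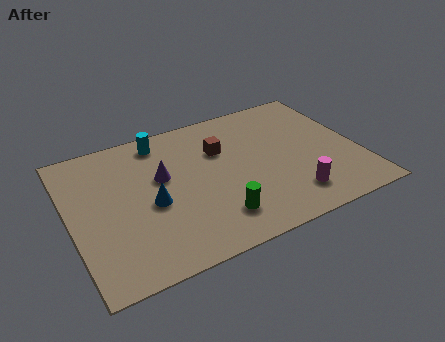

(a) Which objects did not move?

the green cylinder and the purple cone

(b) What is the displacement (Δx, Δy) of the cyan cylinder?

(1.4, 1.2)

The cyan cylinder started near (2.6, 5.7) and ended near (4.0, 6.9).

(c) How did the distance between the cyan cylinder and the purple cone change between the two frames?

+0.6

They were about 1.5 units apart before and 2.1 after — 0.6 units further apart.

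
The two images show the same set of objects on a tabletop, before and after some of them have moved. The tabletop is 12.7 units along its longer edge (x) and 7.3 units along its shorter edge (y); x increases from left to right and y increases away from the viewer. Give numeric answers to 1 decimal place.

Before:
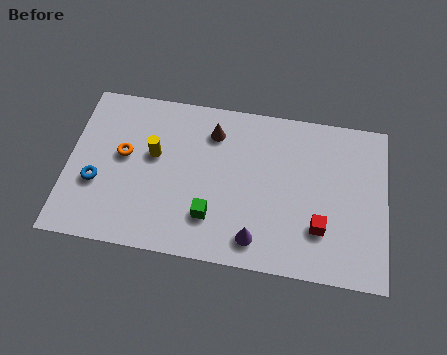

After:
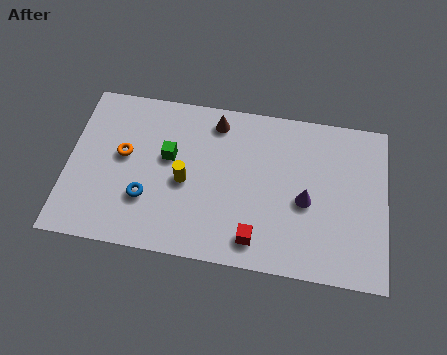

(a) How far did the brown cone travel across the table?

0.5

The brown cone was near (5.7, 5.7) before and (5.8, 6.2) after, so it travelled √(0.1² + 0.5²) ≈ 0.5 units.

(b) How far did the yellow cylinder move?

1.6

The yellow cylinder was near (3.4, 4.3) before and (4.7, 3.3) after, so it travelled √(1.3² + 1.0²) ≈ 1.6 units.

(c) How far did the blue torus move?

2.0

The blue torus was near (1.2, 2.7) before and (3.2, 2.3) after, so it travelled √(2.0² + 0.4²) ≈ 2.0 units.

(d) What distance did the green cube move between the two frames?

3.0

The green cube moved from about (5.8, 1.9) to (4.0, 4.3), a distance of √(1.8² + 2.4²) ≈ 3.0.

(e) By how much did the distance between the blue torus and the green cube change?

-2.5

They were about 4.7 units apart before and 2.2 after — 2.5 units closer together.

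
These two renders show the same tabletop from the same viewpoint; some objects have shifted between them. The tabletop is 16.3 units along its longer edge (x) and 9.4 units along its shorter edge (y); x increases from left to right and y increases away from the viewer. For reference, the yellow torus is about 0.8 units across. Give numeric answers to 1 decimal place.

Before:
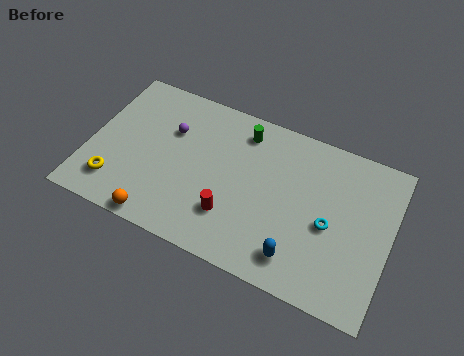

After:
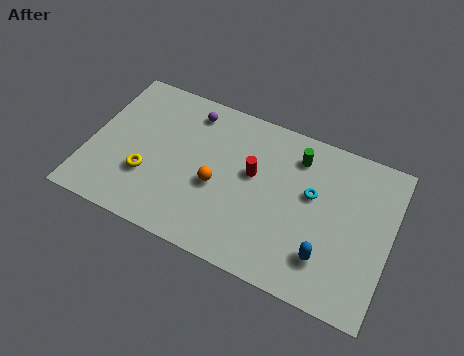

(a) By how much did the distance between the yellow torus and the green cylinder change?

+0.3

The distance was about 8.6 in the first image and 8.9 in the second, so they moved 0.3 units further apart.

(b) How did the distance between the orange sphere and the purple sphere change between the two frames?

-1.2

They were about 5.5 units apart before and 4.3 after — 1.2 units closer together.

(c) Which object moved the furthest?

the orange sphere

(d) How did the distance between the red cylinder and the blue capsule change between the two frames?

+1.6

Before: roughly 3.8 units apart; after: 5.4. That's 1.6 units further apart.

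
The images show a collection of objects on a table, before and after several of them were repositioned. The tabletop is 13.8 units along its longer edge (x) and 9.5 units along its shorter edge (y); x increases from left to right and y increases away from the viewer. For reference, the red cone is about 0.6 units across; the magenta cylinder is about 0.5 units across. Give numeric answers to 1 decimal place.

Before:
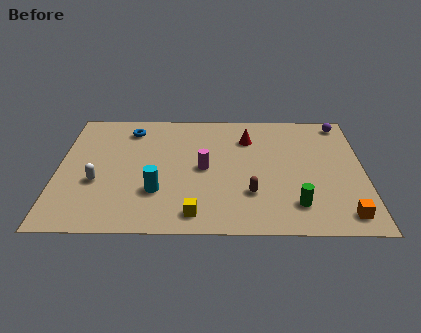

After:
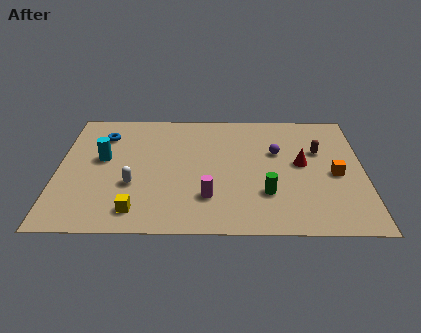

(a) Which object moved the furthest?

the brown capsule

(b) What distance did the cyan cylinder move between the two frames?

3.5

The cyan cylinder moved from about (4.5, 2.9) to (2.0, 5.4), a distance of √(2.5² + 2.5²) ≈ 3.5.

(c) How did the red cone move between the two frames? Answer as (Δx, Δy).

(2.4, -2.0)

The red cone was at about (8.6, 7.1) and moved to about (11.0, 5.1).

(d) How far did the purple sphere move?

3.8

From (12.9, 8.4) to (9.9, 6.0), the purple sphere covered √(3.0² + 2.4²) ≈ 3.8 units.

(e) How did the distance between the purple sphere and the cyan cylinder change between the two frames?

-2.1

Before: roughly 10.0 units apart; after: 7.9. That's 2.1 units closer together.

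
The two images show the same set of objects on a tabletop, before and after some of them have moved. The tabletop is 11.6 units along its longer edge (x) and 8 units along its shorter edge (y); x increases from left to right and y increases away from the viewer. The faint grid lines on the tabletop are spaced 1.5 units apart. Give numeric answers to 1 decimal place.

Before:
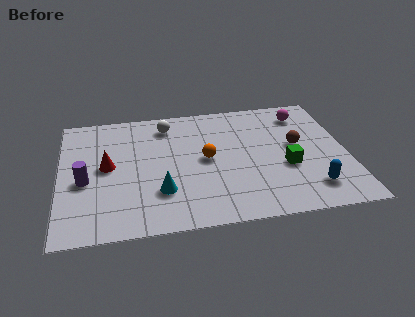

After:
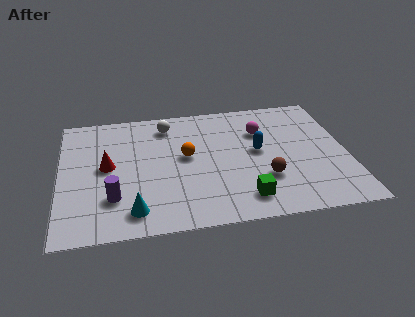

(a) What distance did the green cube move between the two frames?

2.5

From (9.1, 3.1) to (7.3, 1.4), the green cube covered √(1.8² + 1.7²) ≈ 2.5 units.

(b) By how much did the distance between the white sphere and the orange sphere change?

-0.6

They were about 2.9 units apart before and 2.3 after — 0.6 units closer together.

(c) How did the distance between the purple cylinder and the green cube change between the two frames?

-2.8

The distance was about 8.1 in the first image and 5.3 in the second, so they moved 2.8 units closer together.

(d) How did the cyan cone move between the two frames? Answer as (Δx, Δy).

(-1.1, -1.0)

From the two frames, the cyan cone sits at roughly (4.0, 2.3) before and (2.9, 1.3) after.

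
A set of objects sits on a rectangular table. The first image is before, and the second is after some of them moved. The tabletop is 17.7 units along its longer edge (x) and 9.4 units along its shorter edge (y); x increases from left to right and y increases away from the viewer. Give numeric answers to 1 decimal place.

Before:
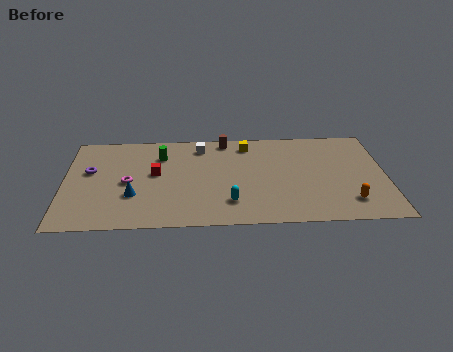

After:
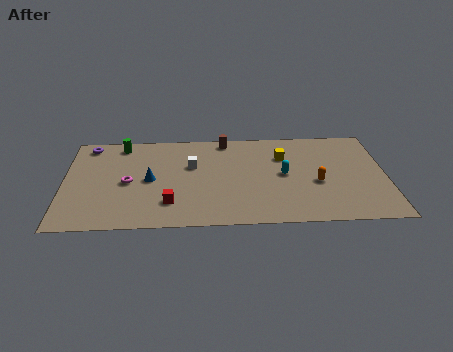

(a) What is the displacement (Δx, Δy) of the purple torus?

(-0.1, 2.6)

From the two frames, the purple torus sits at roughly (1.4, 5.6) before and (1.3, 8.2) after.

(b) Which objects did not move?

the brown cylinder and the magenta torus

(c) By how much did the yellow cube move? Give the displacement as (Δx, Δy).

(2.0, -1.3)

From the two frames, the yellow cube sits at roughly (10.1, 7.9) before and (12.1, 6.6) after.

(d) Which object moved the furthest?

the cyan capsule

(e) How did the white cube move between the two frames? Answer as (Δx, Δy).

(-0.5, -1.9)

The white cube was at about (7.5, 7.8) and moved to about (7.0, 5.9).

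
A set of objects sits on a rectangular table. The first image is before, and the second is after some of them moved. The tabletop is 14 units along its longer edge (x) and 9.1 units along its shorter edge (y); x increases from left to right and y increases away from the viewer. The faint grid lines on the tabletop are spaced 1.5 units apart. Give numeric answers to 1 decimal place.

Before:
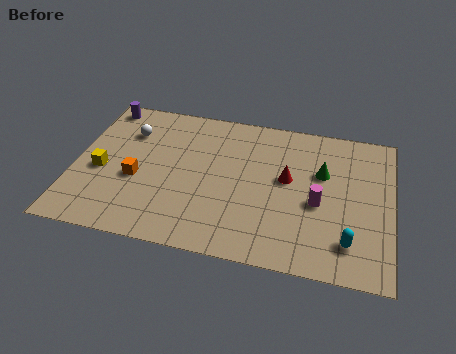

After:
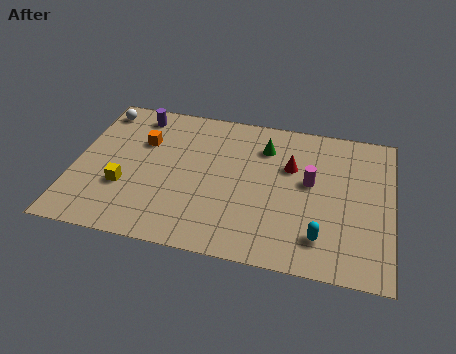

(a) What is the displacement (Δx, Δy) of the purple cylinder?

(1.6, -0.3)

The purple cylinder started near (0.9, 8.1) and ended near (2.5, 7.8).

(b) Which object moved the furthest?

the green cone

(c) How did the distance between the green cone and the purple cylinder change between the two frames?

-4.4

The distance was about 10.3 in the first image and 5.9 in the second, so they moved 4.4 units closer together.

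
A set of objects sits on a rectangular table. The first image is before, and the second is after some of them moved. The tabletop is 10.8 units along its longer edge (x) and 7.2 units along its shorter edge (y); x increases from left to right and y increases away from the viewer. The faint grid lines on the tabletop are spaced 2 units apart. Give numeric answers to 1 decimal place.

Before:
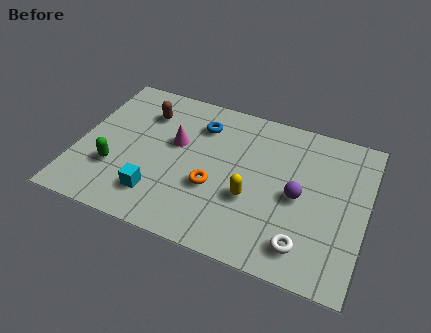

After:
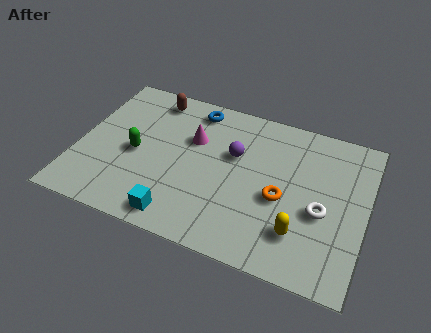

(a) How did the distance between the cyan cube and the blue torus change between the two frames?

+1.2

The distance was about 4.1 in the first image and 5.3 in the second, so they moved 1.2 units further apart.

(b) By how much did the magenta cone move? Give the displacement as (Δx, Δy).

(0.6, 0.4)

The magenta cone was at about (3.6, 4.3) and moved to about (4.2, 4.7).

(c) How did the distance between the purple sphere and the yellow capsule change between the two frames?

+2.0

They were about 1.8 units apart before and 3.8 after — 2.0 units further apart.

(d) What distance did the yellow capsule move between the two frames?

2.1

The yellow capsule was near (6.6, 2.7) before and (8.5, 1.8) after, so it travelled √(1.9² + 0.9²) ≈ 2.1 units.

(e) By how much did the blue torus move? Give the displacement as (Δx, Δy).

(-0.3, 0.7)

From the two frames, the blue torus sits at roughly (4.4, 5.5) before and (4.1, 6.2) after.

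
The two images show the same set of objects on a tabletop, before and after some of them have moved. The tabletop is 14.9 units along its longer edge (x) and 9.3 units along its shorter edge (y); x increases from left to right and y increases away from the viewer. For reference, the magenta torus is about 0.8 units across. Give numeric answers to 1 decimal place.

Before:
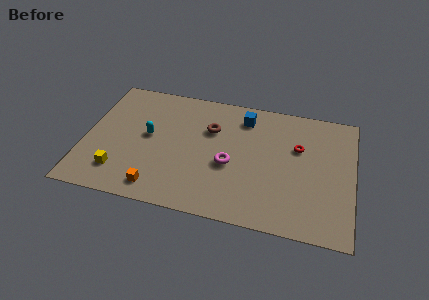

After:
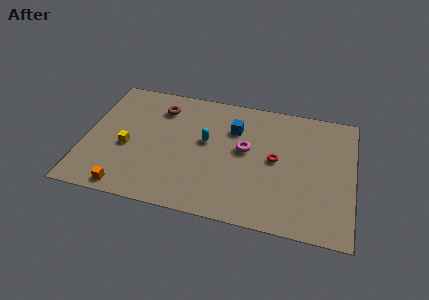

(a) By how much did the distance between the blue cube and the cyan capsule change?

-3.8

The distance was about 5.8 in the first image and 2.0 in the second, so they moved 3.8 units closer together.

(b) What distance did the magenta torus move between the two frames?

1.5

From (8.1, 3.9) to (8.9, 5.2), the magenta torus covered √(0.8² + 1.3²) ≈ 1.5 units.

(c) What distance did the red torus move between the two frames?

1.7

The red torus was near (11.8, 6.0) before and (10.6, 4.8) after, so it travelled √(1.2² + 1.2²) ≈ 1.7 units.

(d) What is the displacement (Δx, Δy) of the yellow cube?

(0.3, 1.9)

From the two frames, the yellow cube sits at roughly (2.1, 2.0) before and (2.4, 3.9) after.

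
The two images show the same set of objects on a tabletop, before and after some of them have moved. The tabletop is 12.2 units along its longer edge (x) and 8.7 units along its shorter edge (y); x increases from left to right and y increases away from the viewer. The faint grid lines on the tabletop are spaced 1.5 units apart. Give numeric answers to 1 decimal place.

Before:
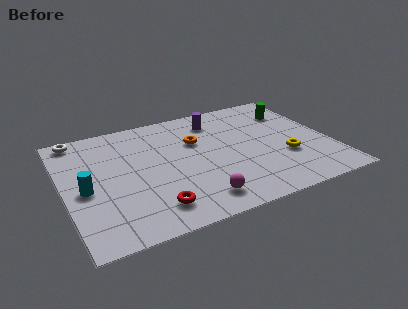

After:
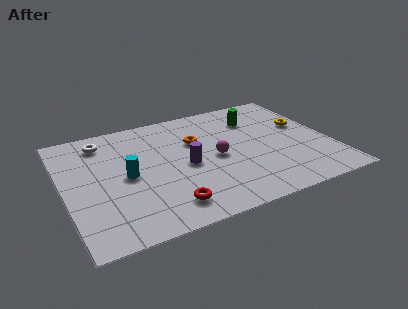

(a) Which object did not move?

the orange torus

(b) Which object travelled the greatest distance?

the purple cylinder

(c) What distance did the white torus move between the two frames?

1.3

The white torus moved from about (0.9, 7.9) to (2.0, 7.2), a distance of √(1.1² + 0.7²) ≈ 1.3.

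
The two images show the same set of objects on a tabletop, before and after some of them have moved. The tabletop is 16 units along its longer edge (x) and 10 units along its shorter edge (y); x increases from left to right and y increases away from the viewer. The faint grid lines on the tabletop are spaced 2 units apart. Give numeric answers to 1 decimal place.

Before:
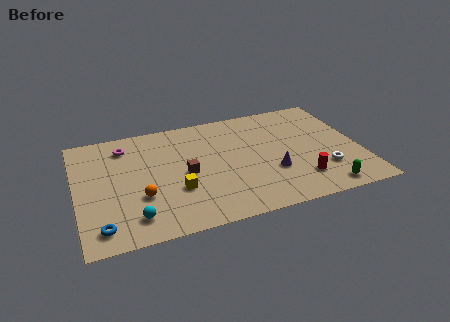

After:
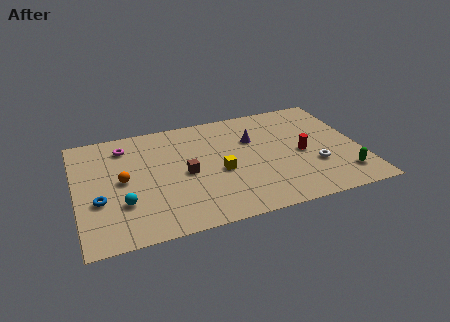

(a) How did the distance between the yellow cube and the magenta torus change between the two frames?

+1.0

The distance was about 5.4 in the first image and 6.4 in the second, so they moved 1.0 units further apart.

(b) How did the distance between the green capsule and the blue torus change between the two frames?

+1.3

They were about 12.4 units apart before and 13.7 after — 1.3 units further apart.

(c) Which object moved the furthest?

the purple cone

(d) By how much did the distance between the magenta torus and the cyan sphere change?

-1.3

The distance was about 6.3 in the first image and 5.0 in the second, so they moved 1.3 units closer together.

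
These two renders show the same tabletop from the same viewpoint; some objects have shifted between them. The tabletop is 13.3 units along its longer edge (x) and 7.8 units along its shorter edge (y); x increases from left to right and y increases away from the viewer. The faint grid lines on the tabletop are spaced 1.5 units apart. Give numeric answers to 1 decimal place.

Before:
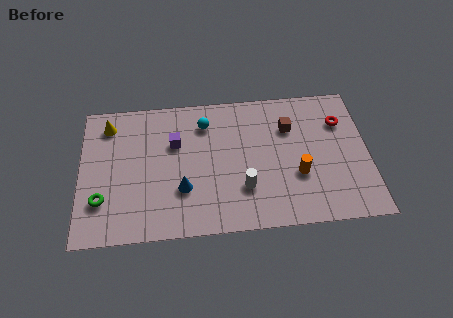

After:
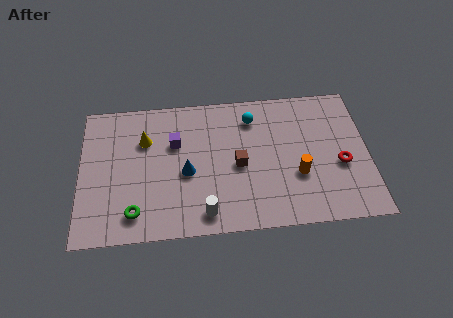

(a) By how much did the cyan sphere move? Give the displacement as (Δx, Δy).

(2.2, 0.1)

The cyan sphere was at about (5.8, 6.1) and moved to about (8.0, 6.2).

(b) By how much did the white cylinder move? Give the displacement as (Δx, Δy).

(-1.8, -1.2)

The white cylinder was at about (7.5, 2.3) and moved to about (5.7, 1.1).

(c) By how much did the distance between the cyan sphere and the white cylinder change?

+1.4

They were about 4.2 units apart before and 5.6 after — 1.4 units further apart.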